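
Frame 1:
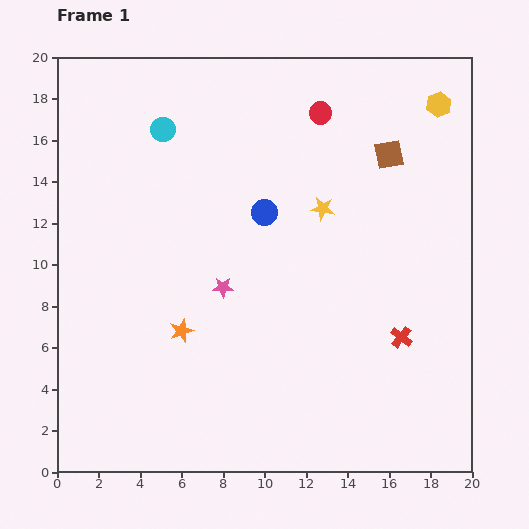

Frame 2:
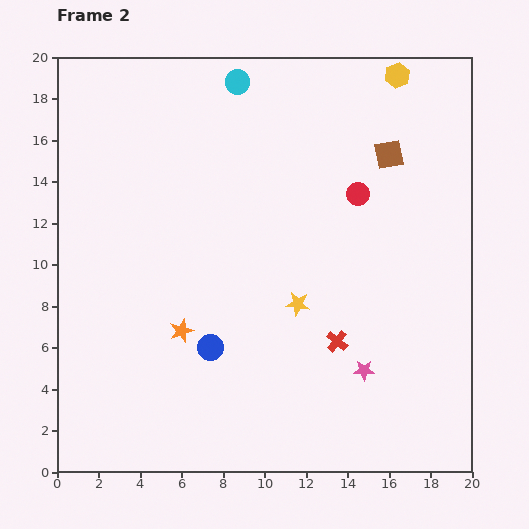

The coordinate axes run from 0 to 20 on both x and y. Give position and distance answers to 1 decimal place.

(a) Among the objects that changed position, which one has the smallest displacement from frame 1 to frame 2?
the yellow hexagon

(moved 2.4)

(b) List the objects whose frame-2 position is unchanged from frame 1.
the brown square, the orange star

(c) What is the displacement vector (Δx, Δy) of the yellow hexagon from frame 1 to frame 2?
(-2.0, 1.4)

The yellow hexagon was at (18.4, 17.7) in frame 1 and (16.4, 19.1) in frame 2.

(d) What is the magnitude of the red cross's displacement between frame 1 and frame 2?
3.1

The red cross moved from (16.6, 6.5) to (13.5, 6.3), a distance of √(3.1² + 0.2²) ≈ 3.1.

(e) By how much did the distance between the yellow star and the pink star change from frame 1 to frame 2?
-1.6

Distance in frame 1: 6.1. Distance in frame 2: 4.5.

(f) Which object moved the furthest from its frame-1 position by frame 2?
the pink star

(moved 7.9; next 7.0)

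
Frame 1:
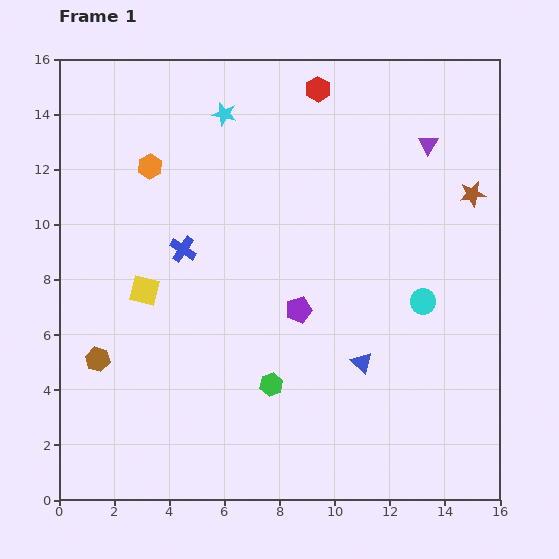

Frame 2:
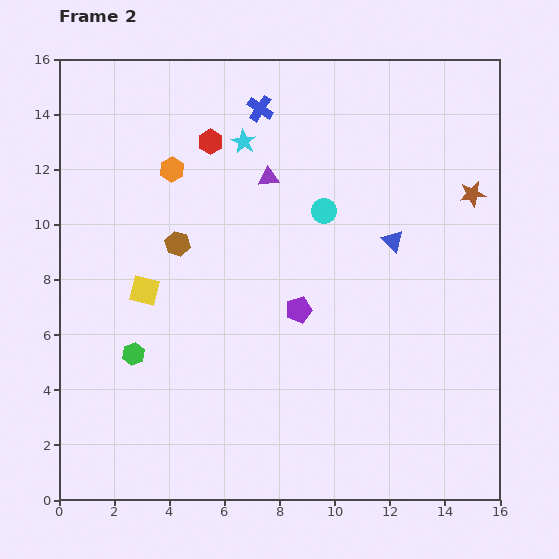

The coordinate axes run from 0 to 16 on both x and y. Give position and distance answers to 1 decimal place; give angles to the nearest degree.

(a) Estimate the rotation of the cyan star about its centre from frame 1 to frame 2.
18° clockwise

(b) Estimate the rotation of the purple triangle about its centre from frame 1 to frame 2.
51° clockwise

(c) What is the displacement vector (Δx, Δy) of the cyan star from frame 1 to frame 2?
(0.7, -1.0)

The cyan star was at (6.0, 14.0) in frame 1 and (6.7, 13.0) in frame 2.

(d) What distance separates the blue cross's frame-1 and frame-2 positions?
5.8

The blue cross moved from (4.5, 9.1) to (7.3, 14.2), a distance of √(2.8² + 5.1²) ≈ 5.8.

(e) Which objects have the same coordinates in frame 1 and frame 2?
the yellow square, the purple pentagon, the brown star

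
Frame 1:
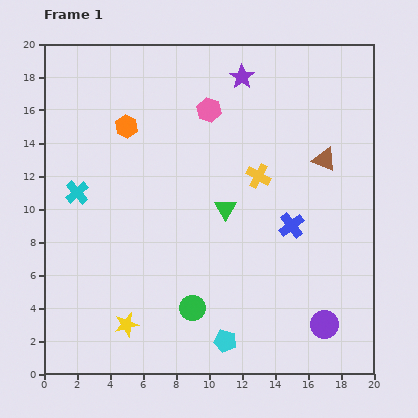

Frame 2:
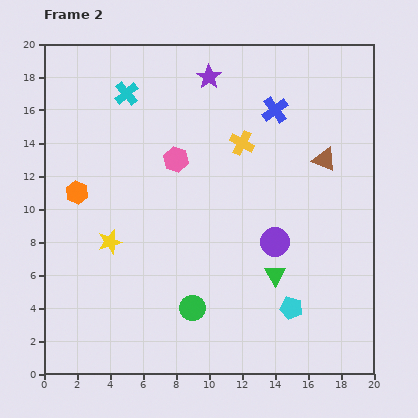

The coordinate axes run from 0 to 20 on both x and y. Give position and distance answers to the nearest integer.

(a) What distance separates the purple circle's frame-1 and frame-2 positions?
6

The purple circle moved from (17, 3) to (14, 8), a distance of √(3² + 5²) ≈ 6.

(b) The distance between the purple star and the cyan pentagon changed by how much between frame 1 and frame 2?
-1

Distance in frame 1: 16. Distance in frame 2: 15.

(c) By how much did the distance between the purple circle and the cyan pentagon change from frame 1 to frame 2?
-2

Distance in frame 1: 6. Distance in frame 2: 4.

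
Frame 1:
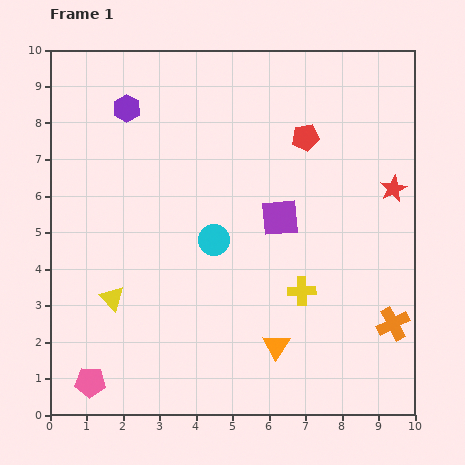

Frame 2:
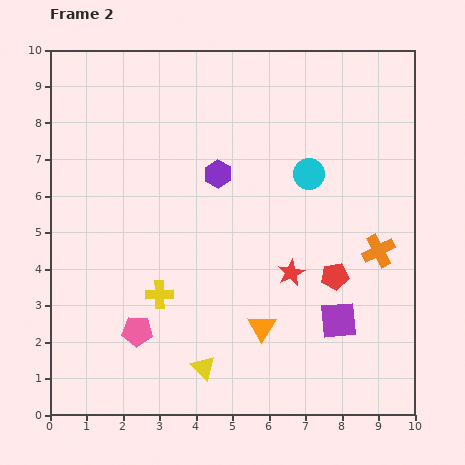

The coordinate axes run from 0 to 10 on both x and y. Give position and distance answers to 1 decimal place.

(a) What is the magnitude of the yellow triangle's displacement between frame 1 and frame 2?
3.1

The yellow triangle moved from (1.7, 3.2) to (4.2, 1.3), a distance of √(2.5² + 1.9²) ≈ 3.1.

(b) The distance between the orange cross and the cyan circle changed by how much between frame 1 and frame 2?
-2.6

Distance in frame 1: 5.4. Distance in frame 2: 2.8.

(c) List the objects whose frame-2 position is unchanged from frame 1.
none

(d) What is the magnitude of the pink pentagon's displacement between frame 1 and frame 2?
1.9

The pink pentagon moved from (1.1, 0.9) to (2.4, 2.3), a distance of √(1.3² + 1.4²) ≈ 1.9.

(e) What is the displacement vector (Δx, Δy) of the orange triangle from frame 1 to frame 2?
(-0.4, 0.5)

The orange triangle was at (6.2, 1.9) in frame 1 and (5.8, 2.4) in frame 2.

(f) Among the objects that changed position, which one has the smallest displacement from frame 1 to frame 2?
the orange triangle

(moved 0.6)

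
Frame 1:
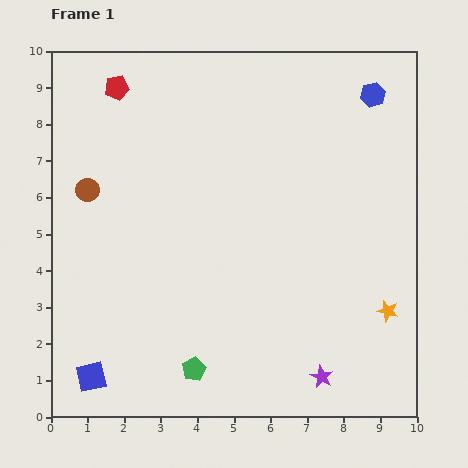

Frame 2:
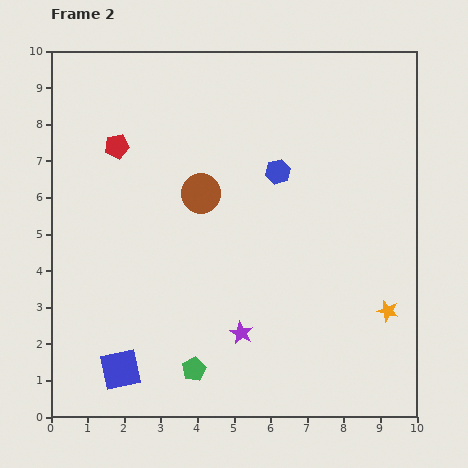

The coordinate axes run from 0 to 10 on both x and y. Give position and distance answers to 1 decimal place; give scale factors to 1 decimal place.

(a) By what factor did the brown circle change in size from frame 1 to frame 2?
1.7×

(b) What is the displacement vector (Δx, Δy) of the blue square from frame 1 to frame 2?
(0.8, 0.2)

The blue square was at (1.1, 1.1) in frame 1 and (1.9, 1.3) in frame 2.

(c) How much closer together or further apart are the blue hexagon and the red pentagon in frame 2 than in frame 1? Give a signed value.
-2.5

Distance in frame 1: 7.0. Distance in frame 2: 4.5.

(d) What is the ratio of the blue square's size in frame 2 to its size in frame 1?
1.3×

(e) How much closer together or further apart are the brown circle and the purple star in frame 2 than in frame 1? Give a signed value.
-4.2

Distance in frame 1: 8.2. Distance in frame 2: 4.0.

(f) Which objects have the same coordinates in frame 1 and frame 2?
the orange star, the green pentagon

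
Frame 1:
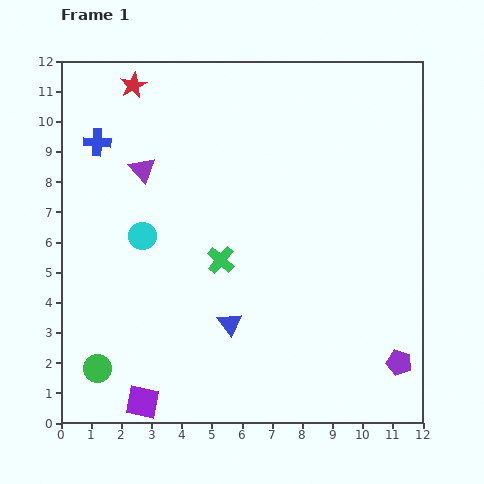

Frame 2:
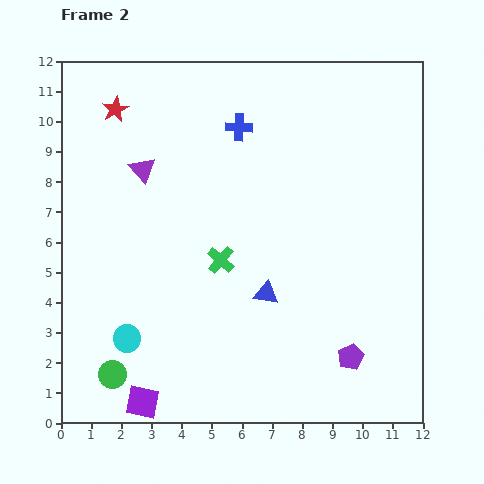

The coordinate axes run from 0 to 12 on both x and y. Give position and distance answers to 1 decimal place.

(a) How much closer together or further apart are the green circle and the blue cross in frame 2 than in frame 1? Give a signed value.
+1.7

Distance in frame 1: 7.5. Distance in frame 2: 9.2.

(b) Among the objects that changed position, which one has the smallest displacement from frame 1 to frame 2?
the green circle

(moved 0.5)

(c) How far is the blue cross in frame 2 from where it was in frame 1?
4.7

The blue cross moved from (1.2, 9.3) to (5.9, 9.8), a distance of √(4.7² + 0.5²) ≈ 4.7.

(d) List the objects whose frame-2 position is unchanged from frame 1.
the green cross, the purple square, the purple triangle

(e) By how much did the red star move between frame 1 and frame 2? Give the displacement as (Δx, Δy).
(-0.6, -0.8)

The red star was at (2.4, 11.2) in frame 1 and (1.8, 10.4) in frame 2.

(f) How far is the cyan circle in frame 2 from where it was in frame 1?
3.4

The cyan circle moved from (2.7, 6.2) to (2.2, 2.8), a distance of √(0.5² + 3.4²) ≈ 3.4.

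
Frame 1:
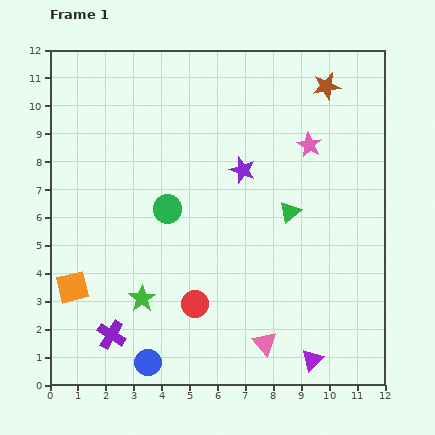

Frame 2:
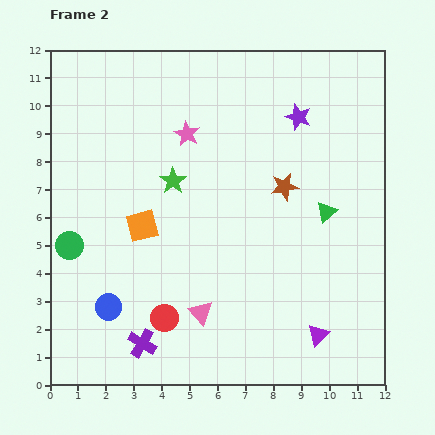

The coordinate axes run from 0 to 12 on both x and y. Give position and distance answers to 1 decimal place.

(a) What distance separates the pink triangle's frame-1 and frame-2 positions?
2.5

The pink triangle moved from (7.7, 1.5) to (5.4, 2.6), a distance of √(2.3² + 1.1²) ≈ 2.5.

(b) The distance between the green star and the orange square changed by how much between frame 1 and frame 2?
-0.6

Distance in frame 1: 2.5. Distance in frame 2: 1.9.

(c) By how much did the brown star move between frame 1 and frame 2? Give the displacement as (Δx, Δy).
(-1.5, -3.6)

The brown star was at (9.9, 10.7) in frame 1 and (8.4, 7.1) in frame 2.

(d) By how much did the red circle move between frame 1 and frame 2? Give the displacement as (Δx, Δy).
(-1.1, -0.5)

The red circle was at (5.2, 2.9) in frame 1 and (4.1, 2.4) in frame 2.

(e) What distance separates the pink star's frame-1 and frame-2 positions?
4.4

The pink star moved from (9.3, 8.6) to (4.9, 9.0), a distance of √(4.4² + 0.4²) ≈ 4.4.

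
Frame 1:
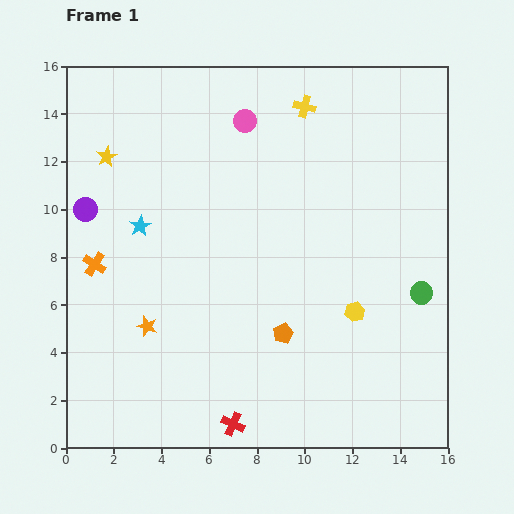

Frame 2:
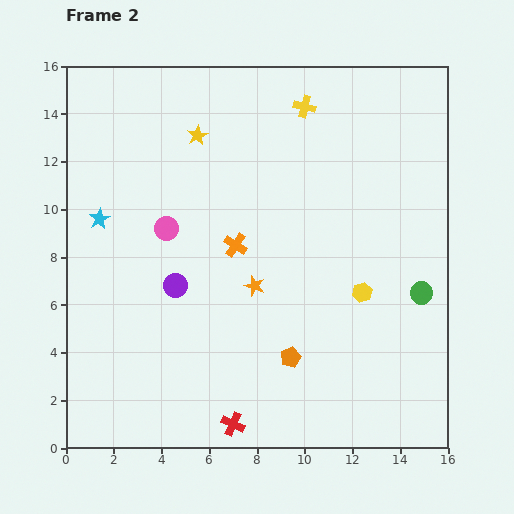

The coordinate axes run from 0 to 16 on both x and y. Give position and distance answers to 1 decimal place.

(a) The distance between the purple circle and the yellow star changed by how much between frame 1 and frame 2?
+4.0

Distance in frame 1: 2.4. Distance in frame 2: 6.4.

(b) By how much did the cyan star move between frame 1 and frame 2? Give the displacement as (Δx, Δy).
(-1.7, 0.3)

The cyan star was at (3.1, 9.3) in frame 1 and (1.4, 9.6) in frame 2.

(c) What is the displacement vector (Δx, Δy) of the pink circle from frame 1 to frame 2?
(-3.3, -4.5)

The pink circle was at (7.5, 13.7) in frame 1 and (4.2, 9.2) in frame 2.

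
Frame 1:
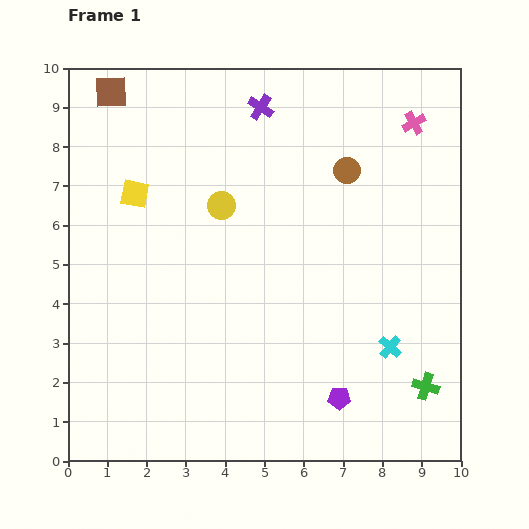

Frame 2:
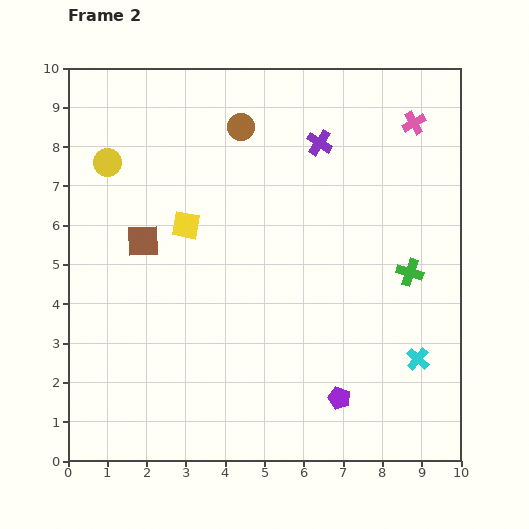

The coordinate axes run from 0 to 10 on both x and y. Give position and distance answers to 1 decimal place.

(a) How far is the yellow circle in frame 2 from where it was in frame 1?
3.1

The yellow circle moved from (3.9, 6.5) to (1.0, 7.6), a distance of √(2.9² + 1.1²) ≈ 3.1.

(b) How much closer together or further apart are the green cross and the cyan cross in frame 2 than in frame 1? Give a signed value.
+0.9

Distance in frame 1: 1.3. Distance in frame 2: 2.2.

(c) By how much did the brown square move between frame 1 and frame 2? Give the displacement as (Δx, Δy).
(0.8, -3.8)

The brown square was at (1.1, 9.4) in frame 1 and (1.9, 5.6) in frame 2.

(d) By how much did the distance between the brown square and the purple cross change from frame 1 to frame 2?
+1.3

Distance in frame 1: 3.8. Distance in frame 2: 5.1.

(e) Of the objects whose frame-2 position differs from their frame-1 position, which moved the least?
the cyan cross

(moved 0.8)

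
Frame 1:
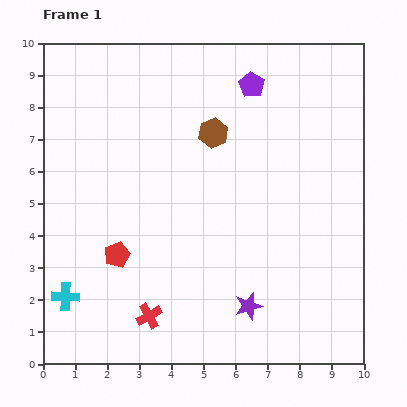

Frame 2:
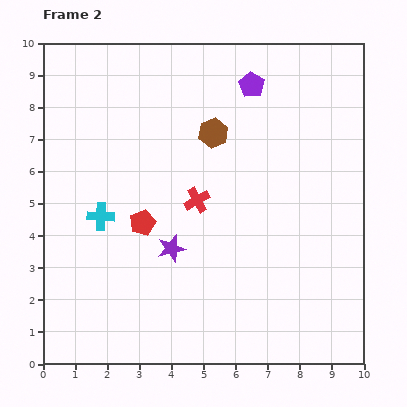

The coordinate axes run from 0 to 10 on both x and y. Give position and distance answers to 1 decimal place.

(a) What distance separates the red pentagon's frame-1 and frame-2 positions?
1.3

The red pentagon moved from (2.3, 3.4) to (3.1, 4.4), a distance of √(0.8² + 1.0²) ≈ 1.3.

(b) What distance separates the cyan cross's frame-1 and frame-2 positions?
2.7

The cyan cross moved from (0.7, 2.1) to (1.8, 4.6), a distance of √(1.1² + 2.5²) ≈ 2.7.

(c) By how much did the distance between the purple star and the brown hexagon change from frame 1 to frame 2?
-1.7

Distance in frame 1: 5.5. Distance in frame 2: 3.8.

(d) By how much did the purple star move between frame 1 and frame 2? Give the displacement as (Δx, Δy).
(-2.4, 1.8)

The purple star was at (6.4, 1.8) in frame 1 and (4.0, 3.6) in frame 2.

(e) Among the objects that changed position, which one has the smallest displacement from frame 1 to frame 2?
the red pentagon

(moved 1.3)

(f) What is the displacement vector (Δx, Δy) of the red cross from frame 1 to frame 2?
(1.5, 3.6)

The red cross was at (3.3, 1.5) in frame 1 and (4.8, 5.1) in frame 2.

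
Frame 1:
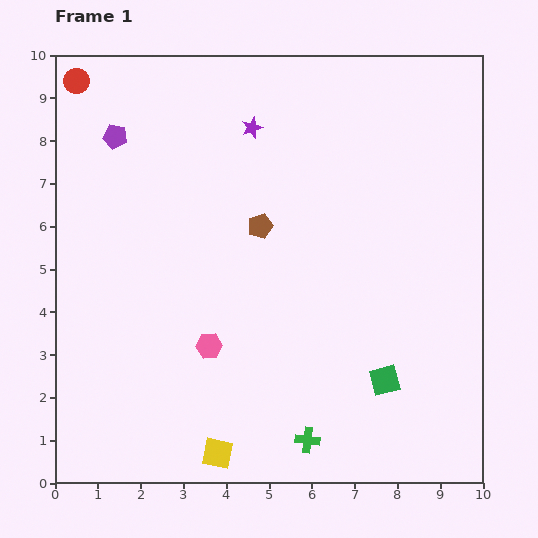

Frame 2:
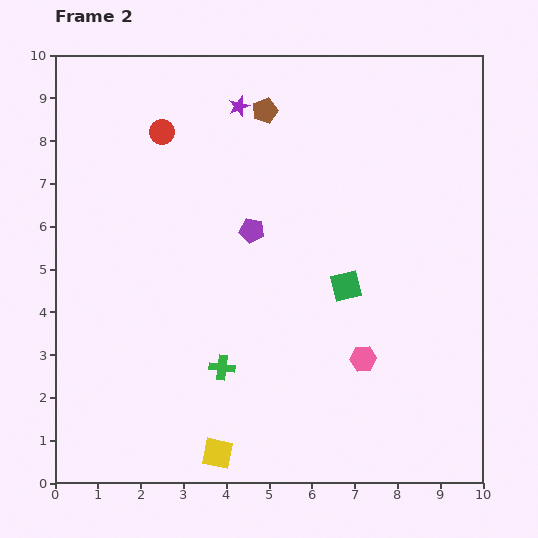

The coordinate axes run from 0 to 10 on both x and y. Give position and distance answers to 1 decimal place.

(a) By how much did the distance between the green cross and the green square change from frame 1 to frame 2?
+1.2

Distance in frame 1: 2.3. Distance in frame 2: 3.5.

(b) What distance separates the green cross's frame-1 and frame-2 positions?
2.6

The green cross moved from (5.9, 1.0) to (3.9, 2.7), a distance of √(2.0² + 1.7²) ≈ 2.6.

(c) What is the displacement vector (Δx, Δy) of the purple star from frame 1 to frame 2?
(-0.3, 0.5)

The purple star was at (4.6, 8.3) in frame 1 and (4.3, 8.8) in frame 2.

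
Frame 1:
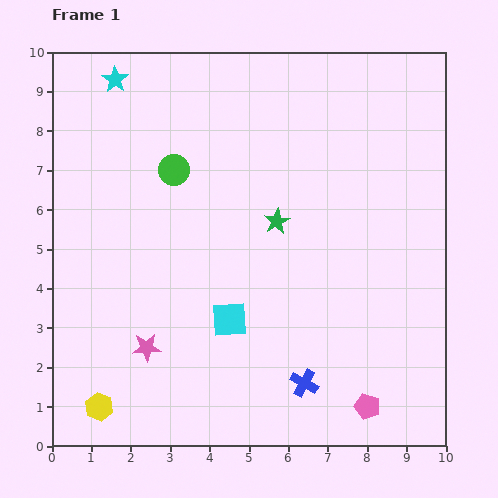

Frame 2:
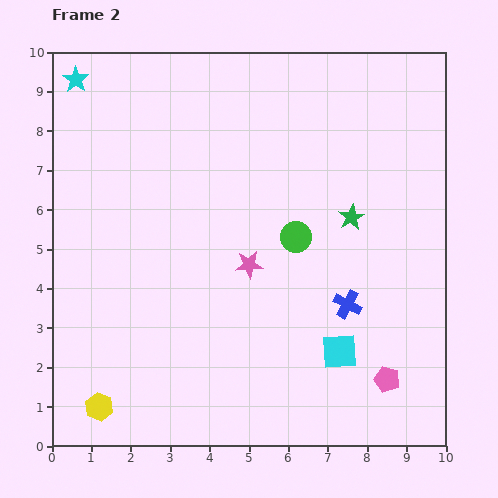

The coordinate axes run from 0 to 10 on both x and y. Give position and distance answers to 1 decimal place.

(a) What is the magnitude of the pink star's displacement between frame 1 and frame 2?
3.3

The pink star moved from (2.4, 2.5) to (5.0, 4.6), a distance of √(2.6² + 2.1²) ≈ 3.3.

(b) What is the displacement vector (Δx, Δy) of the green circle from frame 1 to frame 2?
(3.1, -1.7)

The green circle was at (3.1, 7.0) in frame 1 and (6.2, 5.3) in frame 2.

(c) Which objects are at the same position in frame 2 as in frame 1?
the yellow hexagon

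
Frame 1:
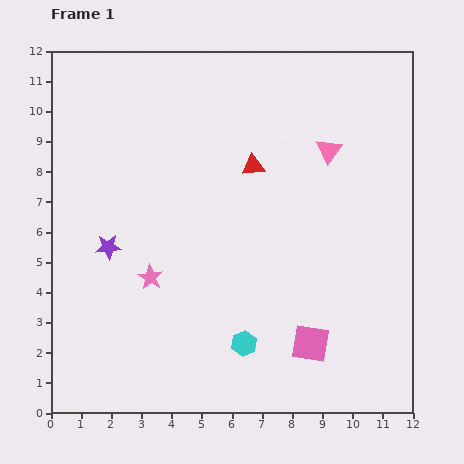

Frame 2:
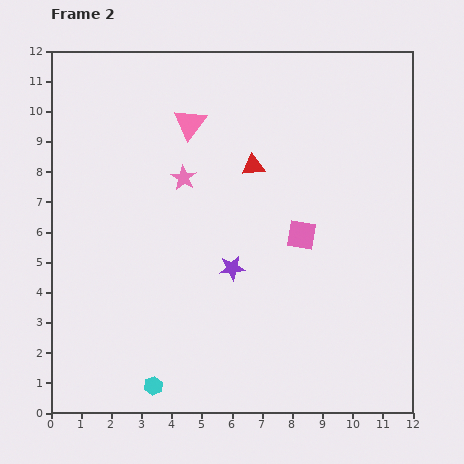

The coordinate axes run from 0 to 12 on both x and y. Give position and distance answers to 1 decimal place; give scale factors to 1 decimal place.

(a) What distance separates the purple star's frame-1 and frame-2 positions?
4.2

The purple star moved from (1.9, 5.5) to (6.0, 4.8), a distance of √(4.1² + 0.7²) ≈ 4.2.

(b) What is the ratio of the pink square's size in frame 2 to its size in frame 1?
0.8×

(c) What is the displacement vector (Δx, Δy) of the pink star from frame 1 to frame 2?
(1.1, 3.3)

The pink star was at (3.3, 4.5) in frame 1 and (4.4, 7.8) in frame 2.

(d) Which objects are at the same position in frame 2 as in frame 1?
the red triangle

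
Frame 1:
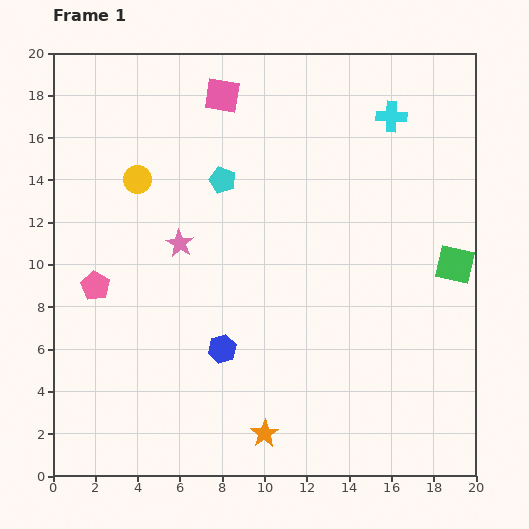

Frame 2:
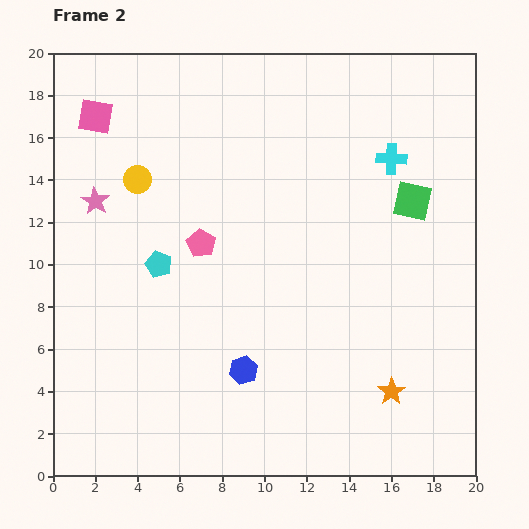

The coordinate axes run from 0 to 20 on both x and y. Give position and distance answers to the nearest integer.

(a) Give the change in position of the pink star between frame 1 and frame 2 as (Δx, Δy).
(-4, 2)

The pink star was at (6, 11) in frame 1 and (2, 13) in frame 2.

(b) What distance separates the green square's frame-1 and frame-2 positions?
4

The green square moved from (19, 10) to (17, 13), a distance of √(2² + 3²) ≈ 4.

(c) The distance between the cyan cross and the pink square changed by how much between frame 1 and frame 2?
+6

Distance in frame 1: 8. Distance in frame 2: 14.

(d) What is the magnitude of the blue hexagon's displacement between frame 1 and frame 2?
1

The blue hexagon moved from (8, 6) to (9, 5), a distance of √(1² + 1²) ≈ 1.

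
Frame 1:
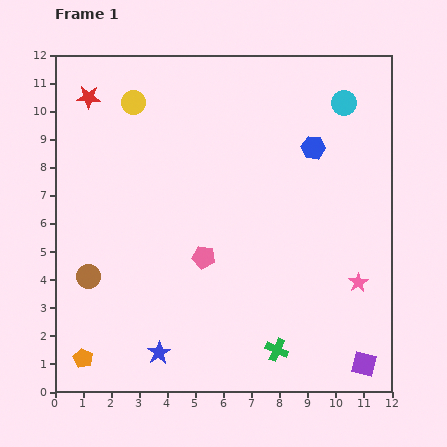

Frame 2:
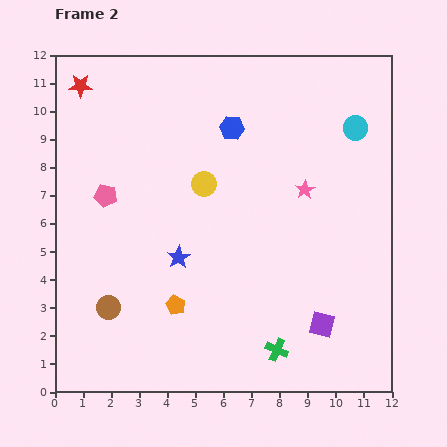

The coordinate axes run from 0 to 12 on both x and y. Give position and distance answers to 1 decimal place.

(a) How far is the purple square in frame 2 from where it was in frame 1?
2.1

The purple square moved from (11.0, 1.0) to (9.5, 2.4), a distance of √(1.5² + 1.4²) ≈ 2.1.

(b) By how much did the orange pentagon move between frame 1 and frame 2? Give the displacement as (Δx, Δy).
(3.3, 1.9)

The orange pentagon was at (1.0, 1.2) in frame 1 and (4.3, 3.1) in frame 2.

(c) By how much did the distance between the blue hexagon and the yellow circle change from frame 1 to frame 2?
-4.4

Distance in frame 1: 6.6. Distance in frame 2: 2.2.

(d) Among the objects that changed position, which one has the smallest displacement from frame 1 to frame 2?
the red star

(moved 0.5)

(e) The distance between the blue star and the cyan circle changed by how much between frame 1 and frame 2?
-3.3

Distance in frame 1: 11.1. Distance in frame 2: 7.8.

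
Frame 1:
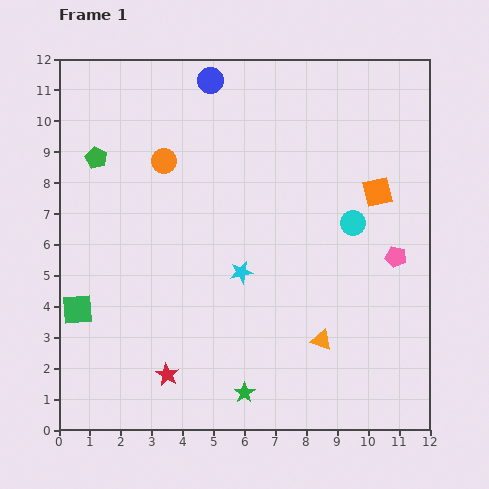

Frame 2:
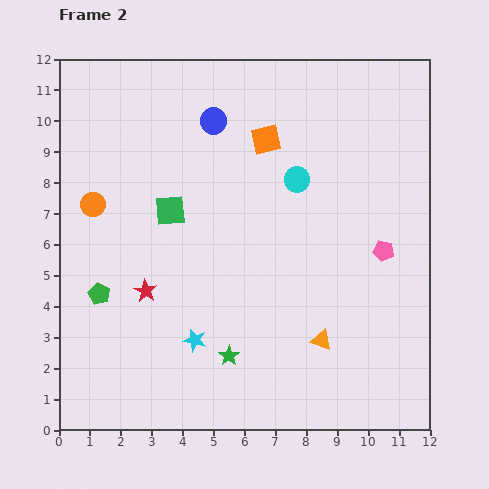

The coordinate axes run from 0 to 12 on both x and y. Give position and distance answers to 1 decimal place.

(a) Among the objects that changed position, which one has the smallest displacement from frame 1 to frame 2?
the pink pentagon

(moved 0.4)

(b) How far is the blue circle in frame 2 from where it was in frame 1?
1.3

The blue circle moved from (4.9, 11.3) to (5.0, 10.0), a distance of √(0.1² + 1.3²) ≈ 1.3.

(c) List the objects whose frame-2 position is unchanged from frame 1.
the orange triangle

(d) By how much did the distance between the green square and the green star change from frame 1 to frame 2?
-0.9

Distance in frame 1: 6.0. Distance in frame 2: 5.1.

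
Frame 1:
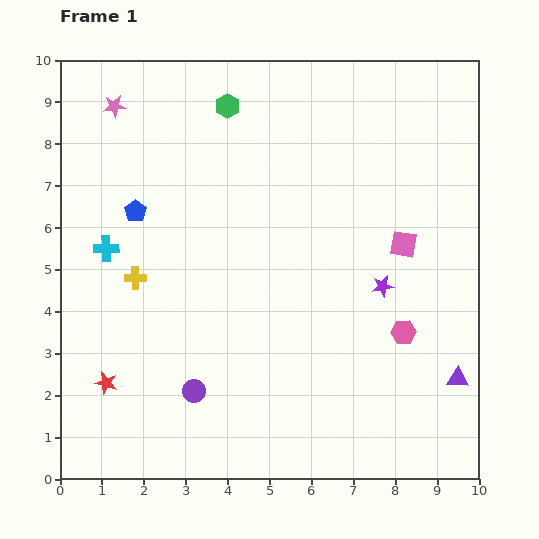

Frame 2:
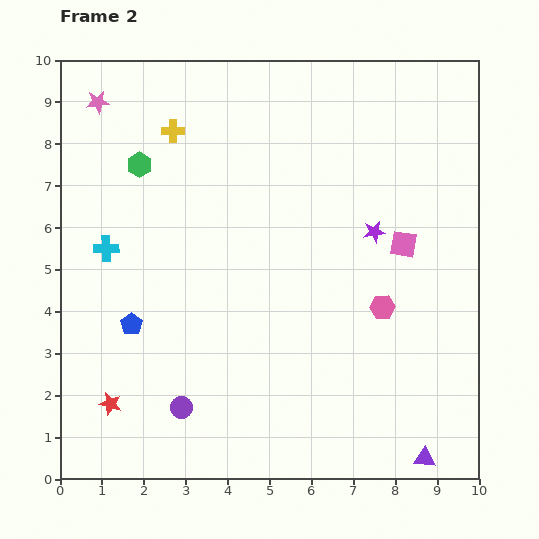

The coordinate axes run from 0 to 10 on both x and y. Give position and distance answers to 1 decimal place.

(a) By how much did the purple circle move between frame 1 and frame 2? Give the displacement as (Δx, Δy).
(-0.3, -0.4)

The purple circle was at (3.2, 2.1) in frame 1 and (2.9, 1.7) in frame 2.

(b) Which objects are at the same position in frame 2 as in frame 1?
the cyan cross, the pink square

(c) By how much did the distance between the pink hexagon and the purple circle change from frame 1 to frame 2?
+0.2

Distance in frame 1: 5.2. Distance in frame 2: 5.4.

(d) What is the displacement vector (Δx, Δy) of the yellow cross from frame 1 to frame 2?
(0.9, 3.5)

The yellow cross was at (1.8, 4.8) in frame 1 and (2.7, 8.3) in frame 2.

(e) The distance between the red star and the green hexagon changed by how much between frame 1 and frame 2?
-1.5

Distance in frame 1: 7.2. Distance in frame 2: 5.7.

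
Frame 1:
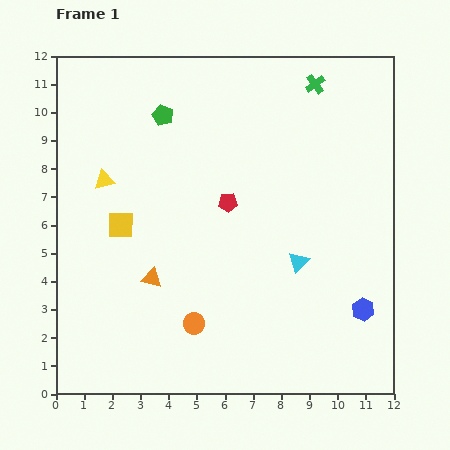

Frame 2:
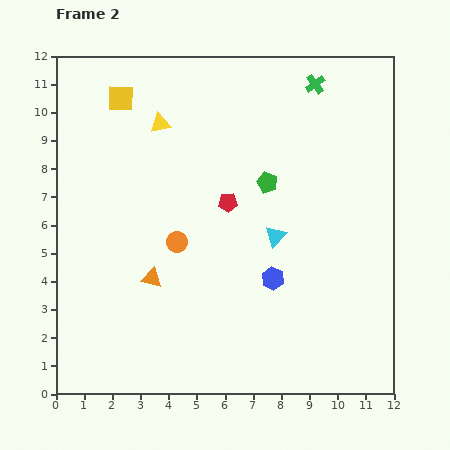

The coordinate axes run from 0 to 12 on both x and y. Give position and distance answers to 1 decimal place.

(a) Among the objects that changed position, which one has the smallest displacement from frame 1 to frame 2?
the cyan triangle

(moved 1.2)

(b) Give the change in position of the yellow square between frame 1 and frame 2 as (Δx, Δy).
(0.0, 4.5)

The yellow square was at (2.3, 6.0) in frame 1 and (2.3, 10.5) in frame 2.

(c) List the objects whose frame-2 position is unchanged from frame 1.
the orange triangle, the green cross, the red pentagon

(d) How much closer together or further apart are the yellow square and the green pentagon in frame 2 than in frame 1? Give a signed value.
+1.8

Distance in frame 1: 4.2. Distance in frame 2: 6.0.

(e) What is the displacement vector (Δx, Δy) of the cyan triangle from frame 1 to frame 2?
(-0.8, 0.9)

The cyan triangle was at (8.6, 4.7) in frame 1 and (7.8, 5.6) in frame 2.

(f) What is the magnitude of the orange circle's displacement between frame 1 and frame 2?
3.0

The orange circle moved from (4.9, 2.5) to (4.3, 5.4), a distance of √(0.6² + 2.9²) ≈ 3.0.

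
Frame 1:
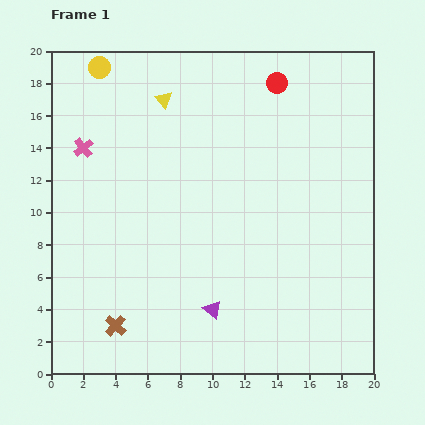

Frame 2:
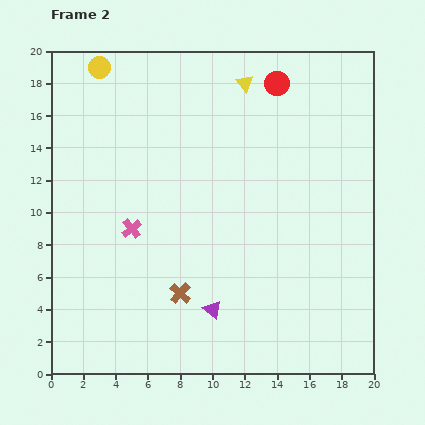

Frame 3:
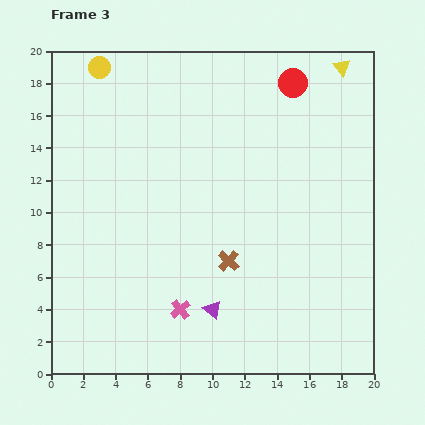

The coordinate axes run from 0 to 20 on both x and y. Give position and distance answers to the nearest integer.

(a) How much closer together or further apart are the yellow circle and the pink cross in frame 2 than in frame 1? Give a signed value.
+5

Distance in frame 1: 5. Distance in frame 2: 10.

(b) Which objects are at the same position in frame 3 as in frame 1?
the yellow circle, the purple triangle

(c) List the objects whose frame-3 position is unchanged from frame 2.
the yellow circle, the purple triangle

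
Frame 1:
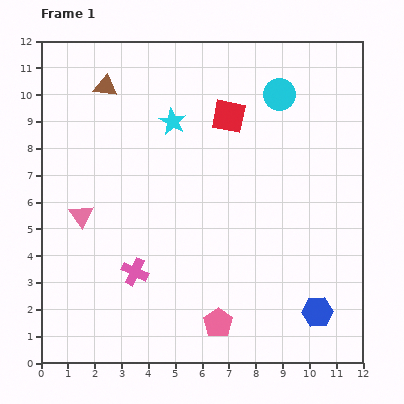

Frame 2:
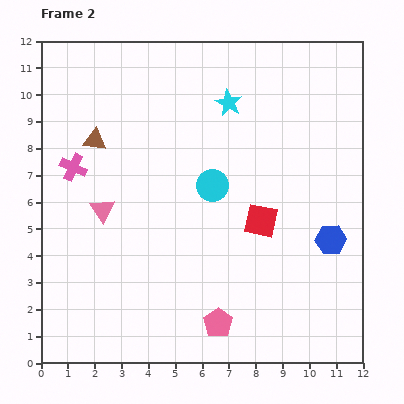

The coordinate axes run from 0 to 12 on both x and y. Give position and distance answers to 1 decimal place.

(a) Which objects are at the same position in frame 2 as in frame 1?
the pink pentagon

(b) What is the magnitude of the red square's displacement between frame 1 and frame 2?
4.1

The red square moved from (7.0, 9.2) to (8.2, 5.3), a distance of √(1.2² + 3.9²) ≈ 4.1.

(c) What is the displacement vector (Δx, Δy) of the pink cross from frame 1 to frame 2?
(-2.3, 3.9)

The pink cross was at (3.5, 3.4) in frame 1 and (1.2, 7.3) in frame 2.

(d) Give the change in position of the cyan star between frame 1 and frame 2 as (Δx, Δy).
(2.1, 0.7)

The cyan star was at (4.9, 9.0) in frame 1 and (7.0, 9.7) in frame 2.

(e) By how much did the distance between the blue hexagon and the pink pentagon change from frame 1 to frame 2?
+1.5

Distance in frame 1: 3.7. Distance in frame 2: 5.2.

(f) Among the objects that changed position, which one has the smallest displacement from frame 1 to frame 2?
the pink triangle

(moved 0.8)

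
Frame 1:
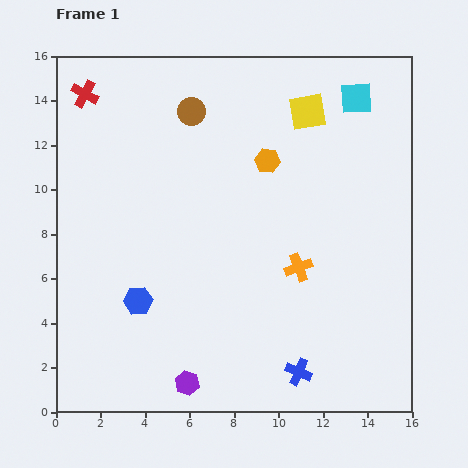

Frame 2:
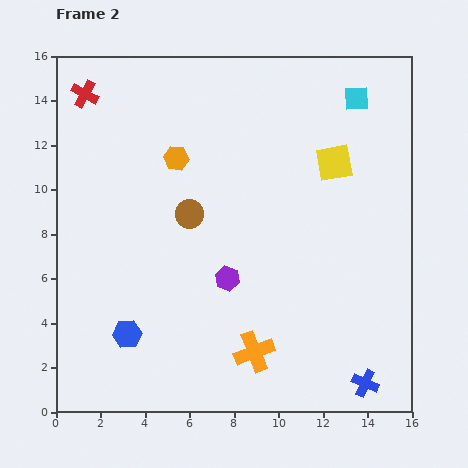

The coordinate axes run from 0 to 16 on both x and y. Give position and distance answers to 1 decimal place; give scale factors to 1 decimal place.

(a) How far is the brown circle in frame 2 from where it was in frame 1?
4.6

The brown circle moved from (6.1, 13.5) to (6.0, 8.9), a distance of √(0.1² + 4.6²) ≈ 4.6.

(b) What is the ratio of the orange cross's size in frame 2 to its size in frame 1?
1.4×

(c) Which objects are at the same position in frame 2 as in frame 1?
the red cross, the cyan square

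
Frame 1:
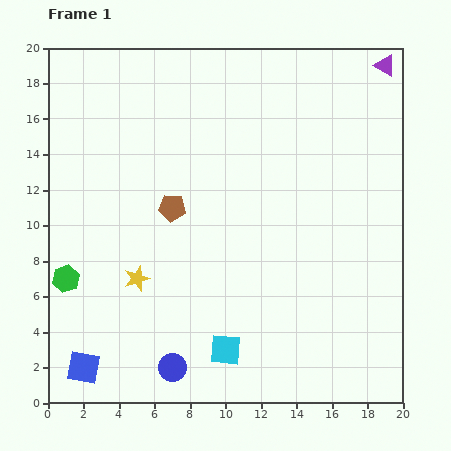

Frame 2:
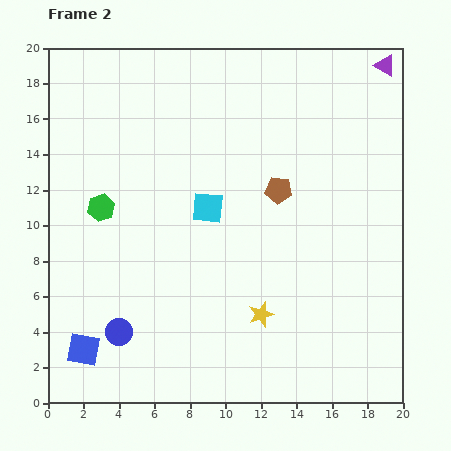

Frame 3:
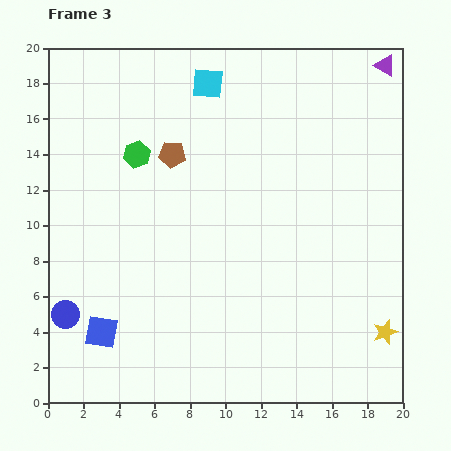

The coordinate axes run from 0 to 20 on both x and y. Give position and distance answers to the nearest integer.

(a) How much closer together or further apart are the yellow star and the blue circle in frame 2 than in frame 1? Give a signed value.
+3

Distance in frame 1: 5. Distance in frame 2: 8.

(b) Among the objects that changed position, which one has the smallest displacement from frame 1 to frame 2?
the blue square

(moved 1)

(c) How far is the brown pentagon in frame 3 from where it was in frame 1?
3

The brown pentagon moved from (7, 11) to (7, 14), a distance of √(0² + 3²) ≈ 3.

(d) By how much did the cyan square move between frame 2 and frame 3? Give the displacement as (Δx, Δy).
(0, 7)

The cyan square was at (9, 11) in frame 2 and (9, 18) in frame 3.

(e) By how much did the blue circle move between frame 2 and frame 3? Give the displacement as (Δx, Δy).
(-3, 1)

The blue circle was at (4, 4) in frame 2 and (1, 5) in frame 3.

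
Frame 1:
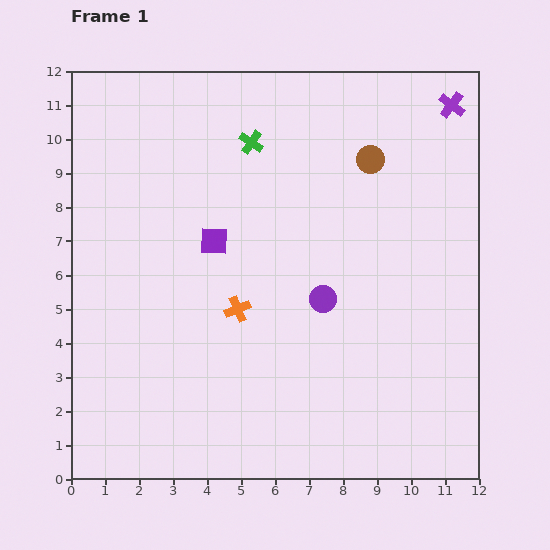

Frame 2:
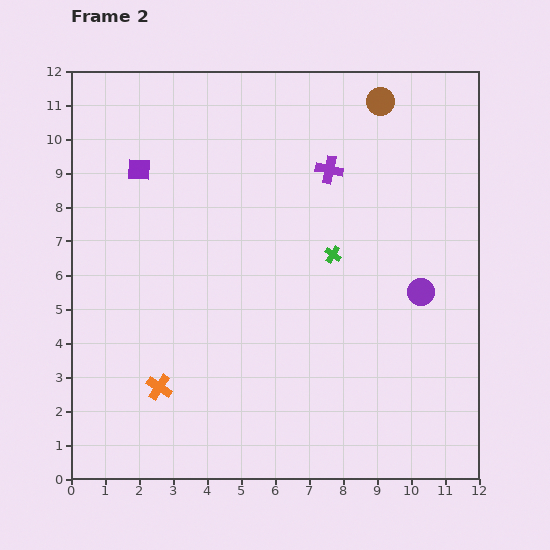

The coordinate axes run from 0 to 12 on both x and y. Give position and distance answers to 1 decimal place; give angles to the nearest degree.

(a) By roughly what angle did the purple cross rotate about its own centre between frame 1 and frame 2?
26° counter-clockwise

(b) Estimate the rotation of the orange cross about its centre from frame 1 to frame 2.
34° counter-clockwise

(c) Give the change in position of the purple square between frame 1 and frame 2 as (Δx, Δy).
(-2.2, 2.1)

The purple square was at (4.2, 7.0) in frame 1 and (2.0, 9.1) in frame 2.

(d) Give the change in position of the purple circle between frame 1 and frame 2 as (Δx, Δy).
(2.9, 0.2)

The purple circle was at (7.4, 5.3) in frame 1 and (10.3, 5.5) in frame 2.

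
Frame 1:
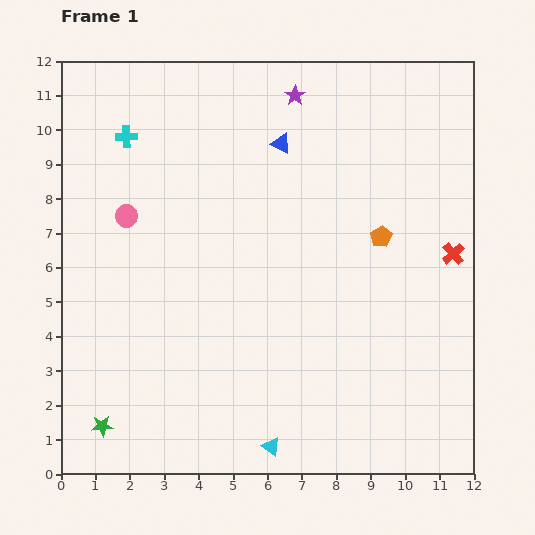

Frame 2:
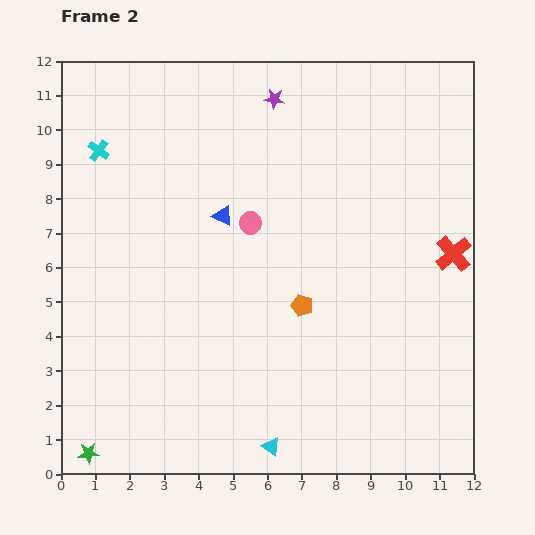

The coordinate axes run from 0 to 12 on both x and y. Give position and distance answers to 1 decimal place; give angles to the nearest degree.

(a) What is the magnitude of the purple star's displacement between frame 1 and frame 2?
0.6

The purple star moved from (6.8, 11.0) to (6.2, 10.9), a distance of √(0.6² + 0.1²) ≈ 0.6.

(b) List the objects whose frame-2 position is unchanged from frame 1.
the red cross, the cyan triangle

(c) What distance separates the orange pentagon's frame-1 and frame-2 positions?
3.0

The orange pentagon moved from (9.3, 6.9) to (7.0, 4.9), a distance of √(2.3² + 2.0²) ≈ 3.0.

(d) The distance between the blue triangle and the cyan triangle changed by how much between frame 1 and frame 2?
-2.0

Distance in frame 1: 8.8. Distance in frame 2: 6.8.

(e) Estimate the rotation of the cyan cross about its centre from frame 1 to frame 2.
38° clockwise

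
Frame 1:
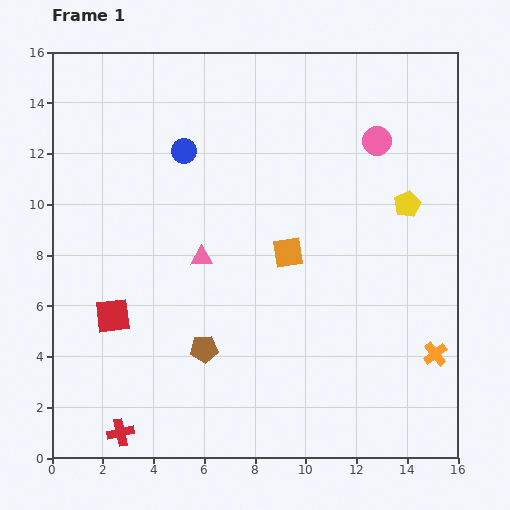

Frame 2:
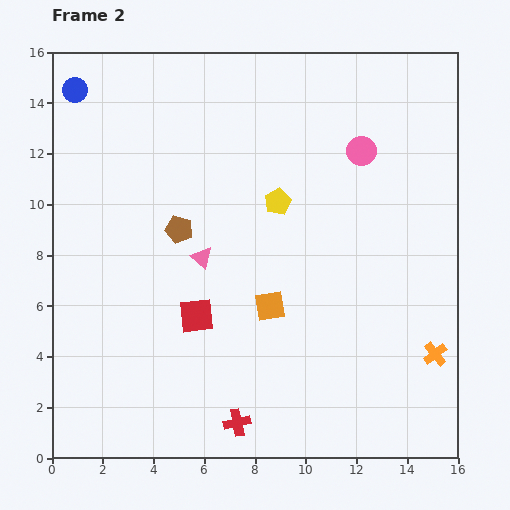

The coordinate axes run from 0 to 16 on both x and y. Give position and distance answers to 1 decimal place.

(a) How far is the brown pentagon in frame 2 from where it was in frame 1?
4.8

The brown pentagon moved from (6.0, 4.3) to (5.0, 9.0), a distance of √(1.0² + 4.7²) ≈ 4.8.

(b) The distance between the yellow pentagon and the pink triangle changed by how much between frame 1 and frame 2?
-4.7

Distance in frame 1: 8.4. Distance in frame 2: 3.7.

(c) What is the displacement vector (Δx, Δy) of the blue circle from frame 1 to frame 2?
(-4.3, 2.4)

The blue circle was at (5.2, 12.1) in frame 1 and (0.9, 14.5) in frame 2.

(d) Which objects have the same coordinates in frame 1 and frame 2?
the orange cross, the pink triangle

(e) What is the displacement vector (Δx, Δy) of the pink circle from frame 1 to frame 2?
(-0.6, -0.4)

The pink circle was at (12.8, 12.5) in frame 1 and (12.2, 12.1) in frame 2.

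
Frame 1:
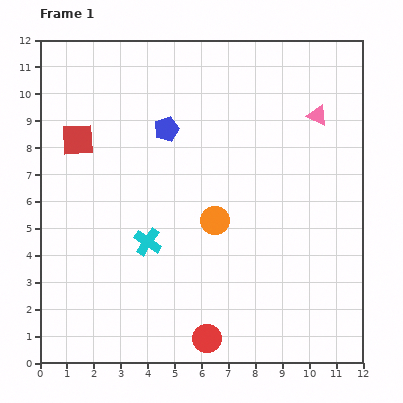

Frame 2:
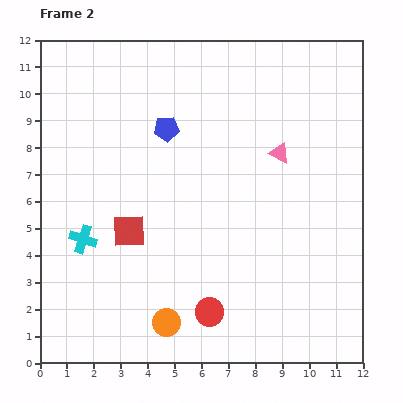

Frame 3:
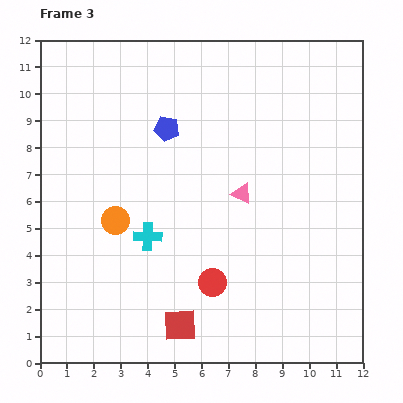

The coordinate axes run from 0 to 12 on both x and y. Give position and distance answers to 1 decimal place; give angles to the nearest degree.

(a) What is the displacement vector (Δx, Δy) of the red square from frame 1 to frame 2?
(1.9, -3.4)

The red square was at (1.4, 8.3) in frame 1 and (3.3, 4.9) in frame 2.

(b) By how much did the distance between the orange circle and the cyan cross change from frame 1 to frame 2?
+1.8

Distance in frame 1: 2.6. Distance in frame 2: 4.4.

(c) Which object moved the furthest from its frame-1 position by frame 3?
the red square

(moved 7.9; next 4.0)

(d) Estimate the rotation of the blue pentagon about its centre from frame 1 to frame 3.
31° clockwise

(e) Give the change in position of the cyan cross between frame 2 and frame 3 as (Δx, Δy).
(2.4, 0.1)

The cyan cross was at (1.6, 4.6) in frame 2 and (4.0, 4.7) in frame 3.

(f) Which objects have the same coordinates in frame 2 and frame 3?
the blue pentagon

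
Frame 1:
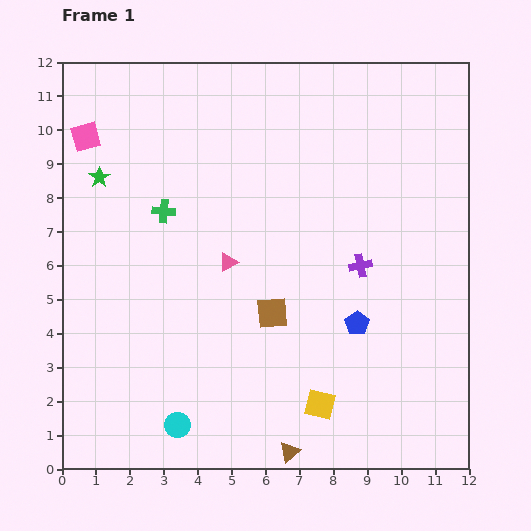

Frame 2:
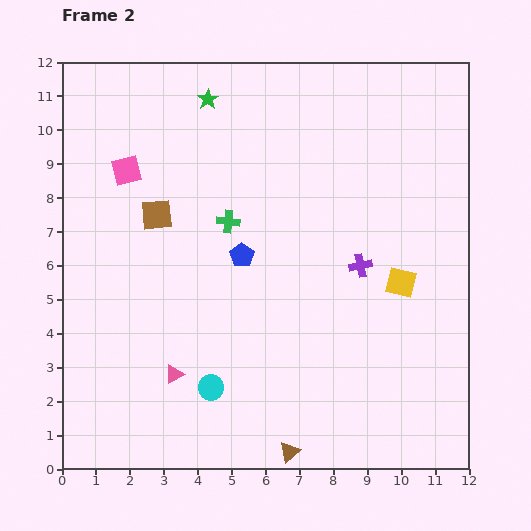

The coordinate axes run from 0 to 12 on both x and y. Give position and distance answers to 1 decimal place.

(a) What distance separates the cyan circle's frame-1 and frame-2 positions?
1.5

The cyan circle moved from (3.4, 1.3) to (4.4, 2.4), a distance of √(1.0² + 1.1²) ≈ 1.5.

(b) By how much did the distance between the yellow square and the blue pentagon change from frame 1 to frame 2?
+2.2

Distance in frame 1: 2.6. Distance in frame 2: 4.8.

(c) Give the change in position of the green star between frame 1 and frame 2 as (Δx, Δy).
(3.2, 2.3)

The green star was at (1.1, 8.6) in frame 1 and (4.3, 10.9) in frame 2.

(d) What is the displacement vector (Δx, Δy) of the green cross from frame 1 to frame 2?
(1.9, -0.3)

The green cross was at (3.0, 7.6) in frame 1 and (4.9, 7.3) in frame 2.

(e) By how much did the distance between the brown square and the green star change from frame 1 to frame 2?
-2.8

Distance in frame 1: 6.5. Distance in frame 2: 3.7.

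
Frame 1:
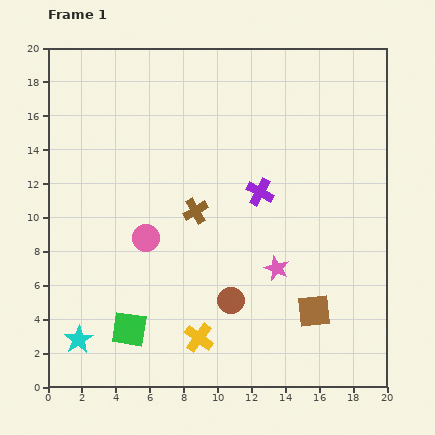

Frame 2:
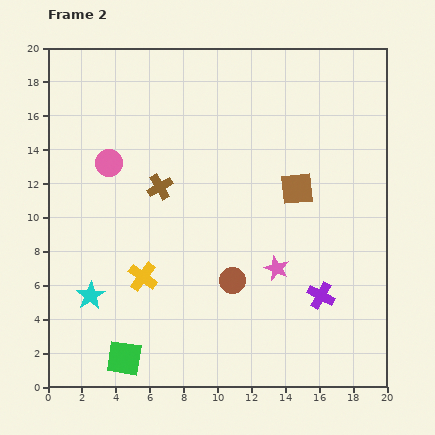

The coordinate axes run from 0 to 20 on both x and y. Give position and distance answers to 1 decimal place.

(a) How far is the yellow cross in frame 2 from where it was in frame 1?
4.9

The yellow cross moved from (8.9, 2.9) to (5.6, 6.5), a distance of √(3.3² + 3.6²) ≈ 4.9.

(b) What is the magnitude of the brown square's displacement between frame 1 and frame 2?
7.3

The brown square moved from (15.7, 4.5) to (14.7, 11.7), a distance of √(1.0² + 7.2²) ≈ 7.3.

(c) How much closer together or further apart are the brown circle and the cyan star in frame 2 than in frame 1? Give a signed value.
-0.9

Distance in frame 1: 9.3. Distance in frame 2: 8.4.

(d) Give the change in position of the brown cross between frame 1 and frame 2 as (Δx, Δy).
(-2.1, 1.4)

The brown cross was at (8.7, 10.4) in frame 1 and (6.6, 11.8) in frame 2.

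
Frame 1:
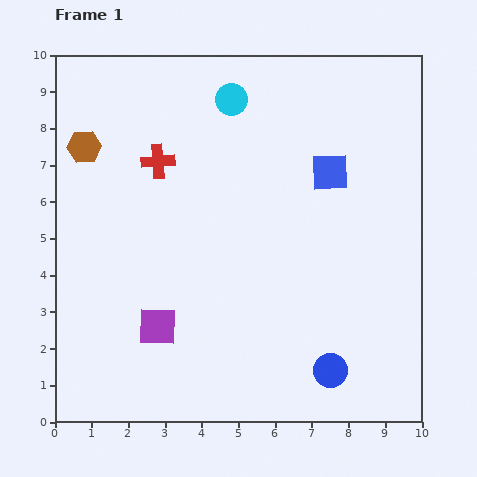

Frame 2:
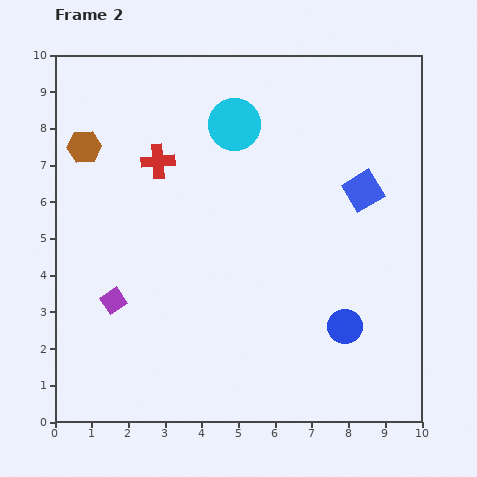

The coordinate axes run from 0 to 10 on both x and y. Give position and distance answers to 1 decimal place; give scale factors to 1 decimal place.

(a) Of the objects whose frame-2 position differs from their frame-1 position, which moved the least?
the cyan circle

(moved 0.7)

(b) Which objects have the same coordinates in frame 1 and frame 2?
the brown hexagon, the red cross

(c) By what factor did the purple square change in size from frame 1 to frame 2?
0.6×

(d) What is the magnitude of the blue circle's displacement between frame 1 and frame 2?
1.3

The blue circle moved from (7.5, 1.4) to (7.9, 2.6), a distance of √(0.4² + 1.2²) ≈ 1.3.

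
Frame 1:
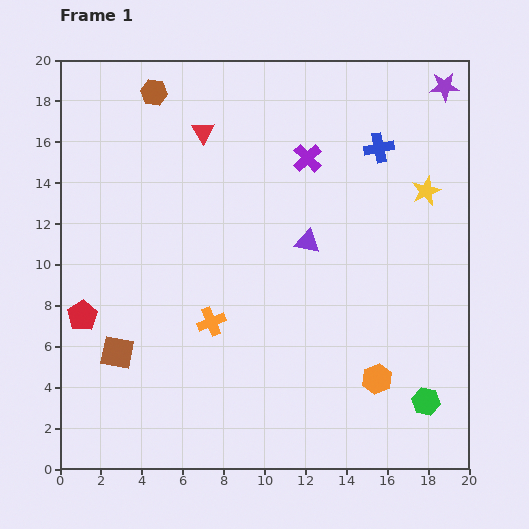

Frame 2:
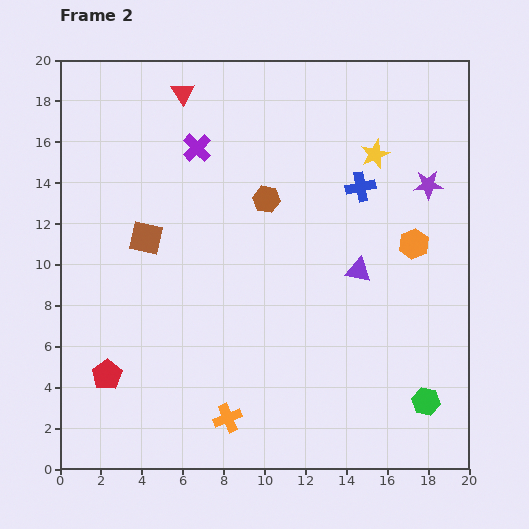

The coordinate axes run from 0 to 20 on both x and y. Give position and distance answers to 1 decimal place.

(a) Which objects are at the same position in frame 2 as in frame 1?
the green hexagon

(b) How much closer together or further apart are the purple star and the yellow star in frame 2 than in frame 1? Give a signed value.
-2.2

Distance in frame 1: 5.2. Distance in frame 2: 3.0.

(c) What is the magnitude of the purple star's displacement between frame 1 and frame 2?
4.9

The purple star moved from (18.8, 18.7) to (18.0, 13.9), a distance of √(0.8² + 4.8²) ≈ 4.9.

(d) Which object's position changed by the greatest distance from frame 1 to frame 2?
the brown hexagon

(moved 7.6; next 6.8)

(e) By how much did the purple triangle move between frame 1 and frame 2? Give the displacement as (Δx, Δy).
(2.5, -1.4)

The purple triangle was at (12.1, 11.1) in frame 1 and (14.6, 9.7) in frame 2.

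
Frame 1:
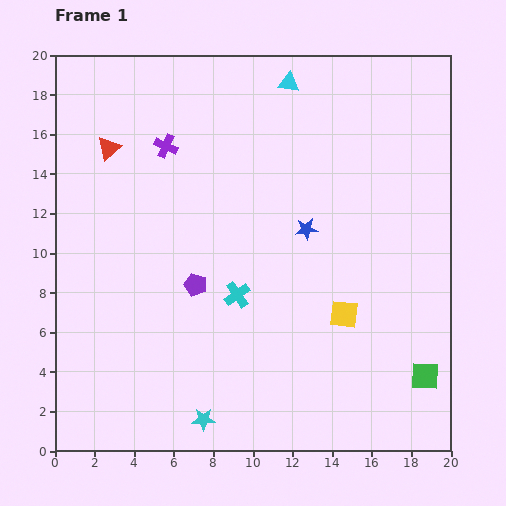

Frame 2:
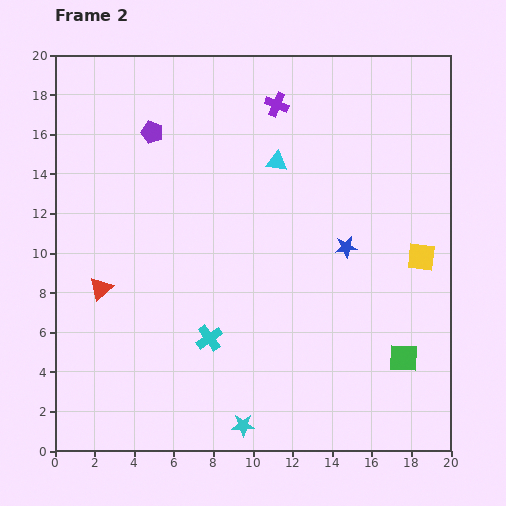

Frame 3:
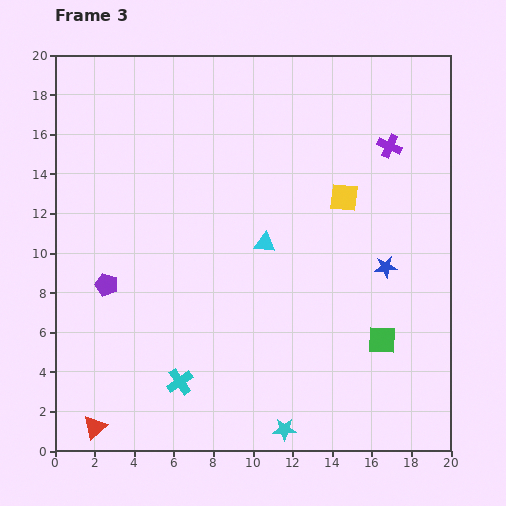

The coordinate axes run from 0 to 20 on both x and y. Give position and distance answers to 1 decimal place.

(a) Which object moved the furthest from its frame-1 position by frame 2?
the purple pentagon

(moved 8.0; next 7.1)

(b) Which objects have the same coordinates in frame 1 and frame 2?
none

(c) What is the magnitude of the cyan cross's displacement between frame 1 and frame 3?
5.3

The cyan cross moved from (9.2, 7.9) to (6.3, 3.5), a distance of √(2.9² + 4.4²) ≈ 5.3.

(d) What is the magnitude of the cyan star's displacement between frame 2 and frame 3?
2.1

The cyan star moved from (9.5, 1.3) to (11.6, 1.1), a distance of √(2.1² + 0.2²) ≈ 2.1.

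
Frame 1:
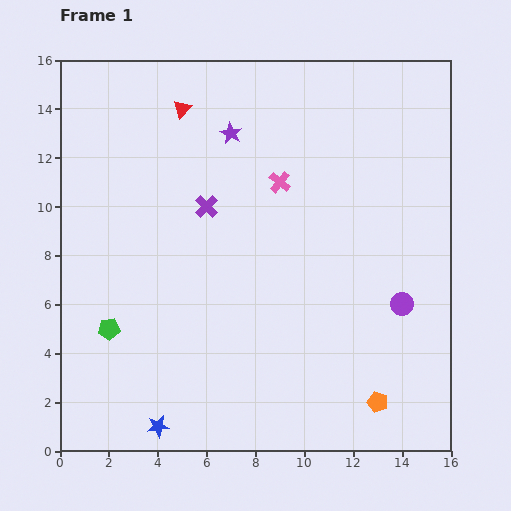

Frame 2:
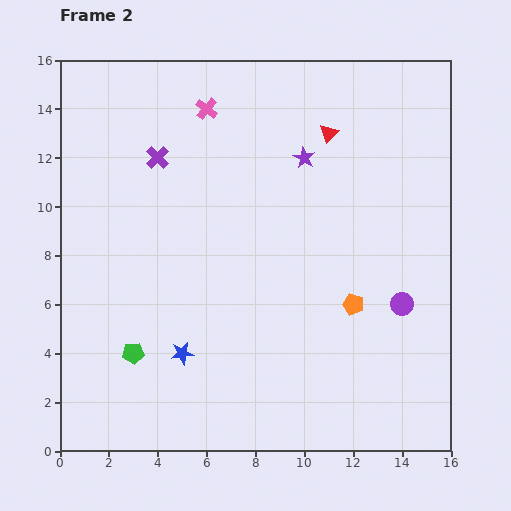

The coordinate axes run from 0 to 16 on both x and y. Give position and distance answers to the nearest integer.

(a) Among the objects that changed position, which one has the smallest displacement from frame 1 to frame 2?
the green pentagon

(moved 1)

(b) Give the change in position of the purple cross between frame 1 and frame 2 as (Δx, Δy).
(-2, 2)

The purple cross was at (6, 10) in frame 1 and (4, 12) in frame 2.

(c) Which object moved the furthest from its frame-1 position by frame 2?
the red triangle

(moved 6; next 4)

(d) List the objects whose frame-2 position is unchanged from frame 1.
the purple circle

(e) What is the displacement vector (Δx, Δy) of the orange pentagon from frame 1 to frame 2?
(-1, 4)

The orange pentagon was at (13, 2) in frame 1 and (12, 6) in frame 2.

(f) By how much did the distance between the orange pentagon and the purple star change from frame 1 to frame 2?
-7

Distance in frame 1: 13. Distance in frame 2: 6.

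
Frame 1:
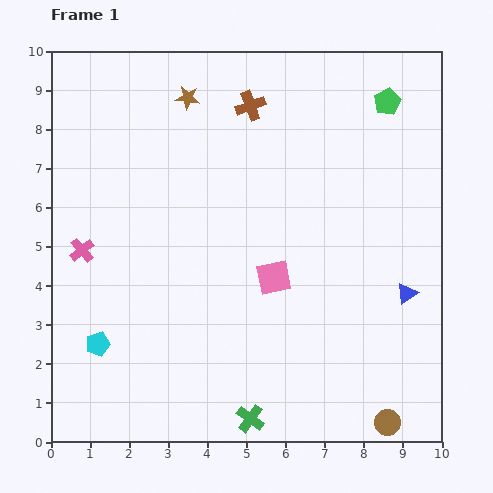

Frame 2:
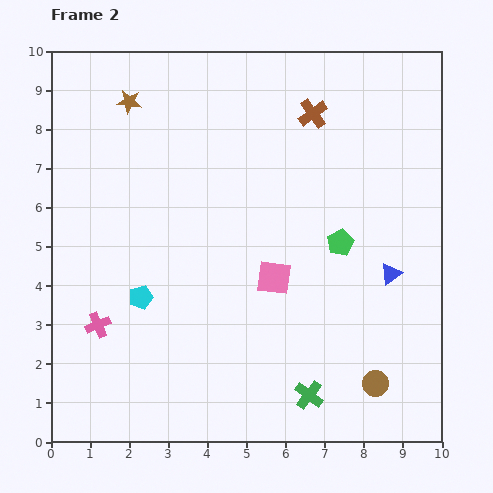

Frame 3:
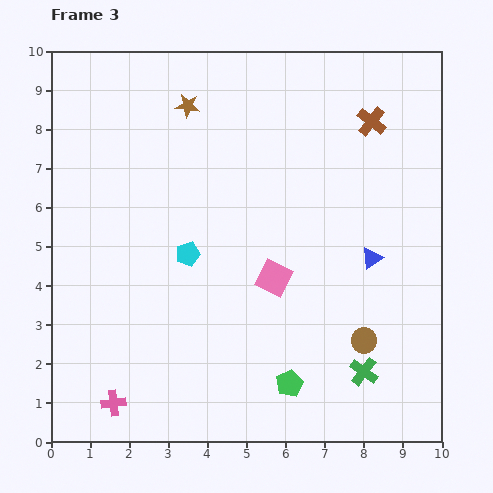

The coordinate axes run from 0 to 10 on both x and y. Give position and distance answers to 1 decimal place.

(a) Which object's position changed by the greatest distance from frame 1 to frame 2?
the green pentagon

(moved 3.8; next 1.9)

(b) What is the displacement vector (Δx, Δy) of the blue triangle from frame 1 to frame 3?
(-0.9, 0.9)

The blue triangle was at (9.1, 3.8) in frame 1 and (8.2, 4.7) in frame 3.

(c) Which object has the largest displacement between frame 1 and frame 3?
the green pentagon

(moved 7.6; next 4.0)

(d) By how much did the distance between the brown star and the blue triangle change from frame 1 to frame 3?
-1.4

Distance in frame 1: 7.5. Distance in frame 3: 6.1.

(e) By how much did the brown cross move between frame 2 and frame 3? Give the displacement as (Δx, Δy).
(1.5, -0.2)

The brown cross was at (6.7, 8.4) in frame 2 and (8.2, 8.2) in frame 3.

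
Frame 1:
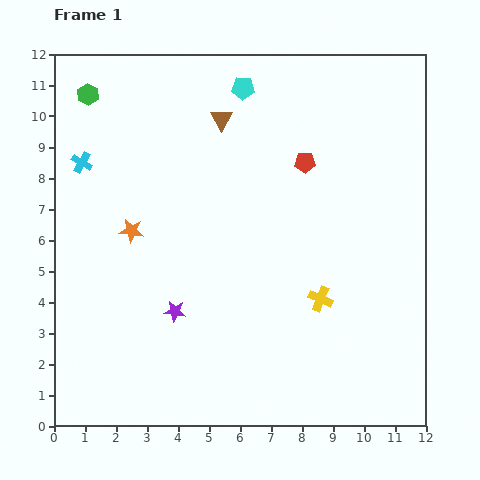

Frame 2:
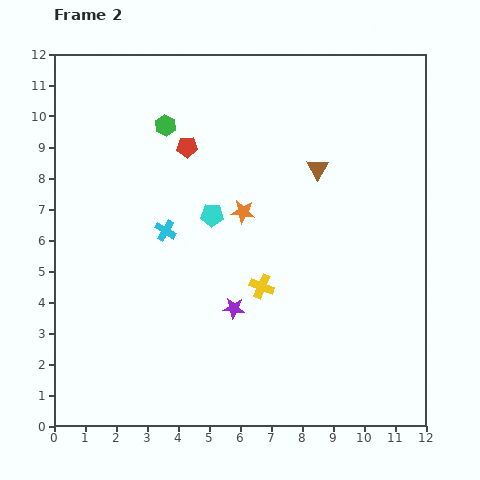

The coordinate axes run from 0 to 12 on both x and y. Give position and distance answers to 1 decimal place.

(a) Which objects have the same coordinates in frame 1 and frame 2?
none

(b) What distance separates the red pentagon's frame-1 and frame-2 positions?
3.8

The red pentagon moved from (8.1, 8.5) to (4.3, 9.0), a distance of √(3.8² + 0.5²) ≈ 3.8.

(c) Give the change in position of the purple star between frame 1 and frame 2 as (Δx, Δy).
(1.9, 0.1)

The purple star was at (3.9, 3.7) in frame 1 and (5.8, 3.8) in frame 2.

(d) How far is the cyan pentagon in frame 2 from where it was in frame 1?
4.2

The cyan pentagon moved from (6.1, 10.9) to (5.1, 6.8), a distance of √(1.0² + 4.1²) ≈ 4.2.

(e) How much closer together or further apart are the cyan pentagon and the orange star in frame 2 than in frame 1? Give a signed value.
-4.8

Distance in frame 1: 5.8. Distance in frame 2: 1.0.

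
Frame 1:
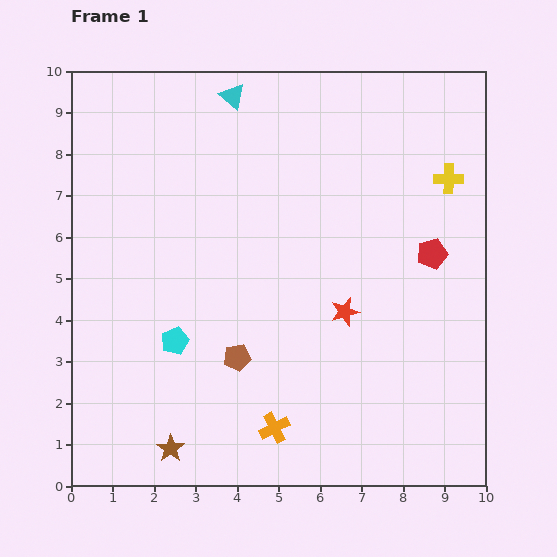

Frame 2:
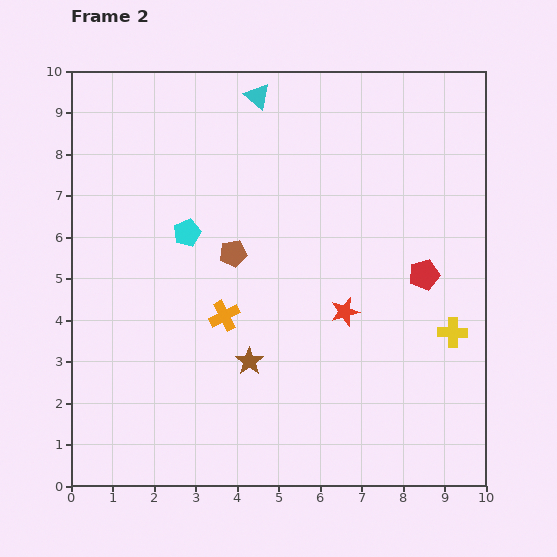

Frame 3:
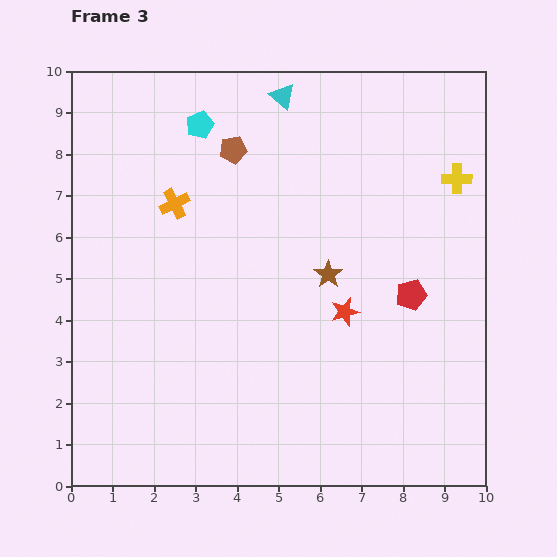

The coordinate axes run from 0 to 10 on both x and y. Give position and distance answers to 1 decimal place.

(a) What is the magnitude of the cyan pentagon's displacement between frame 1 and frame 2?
2.6

The cyan pentagon moved from (2.5, 3.5) to (2.8, 6.1), a distance of √(0.3² + 2.6²) ≈ 2.6.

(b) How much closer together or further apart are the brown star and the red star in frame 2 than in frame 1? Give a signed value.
-2.7

Distance in frame 1: 5.3. Distance in frame 2: 2.6.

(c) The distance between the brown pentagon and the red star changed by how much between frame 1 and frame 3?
+1.9

Distance in frame 1: 2.8. Distance in frame 3: 4.7.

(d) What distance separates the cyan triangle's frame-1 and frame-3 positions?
1.2

The cyan triangle moved from (3.9, 9.4) to (5.1, 9.4), a distance of √(1.2² + 0.0²) ≈ 1.2.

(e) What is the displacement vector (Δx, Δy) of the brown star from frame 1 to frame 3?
(3.8, 4.2)

The brown star was at (2.4, 0.9) in frame 1 and (6.2, 5.1) in frame 3.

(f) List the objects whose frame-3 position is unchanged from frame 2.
the red star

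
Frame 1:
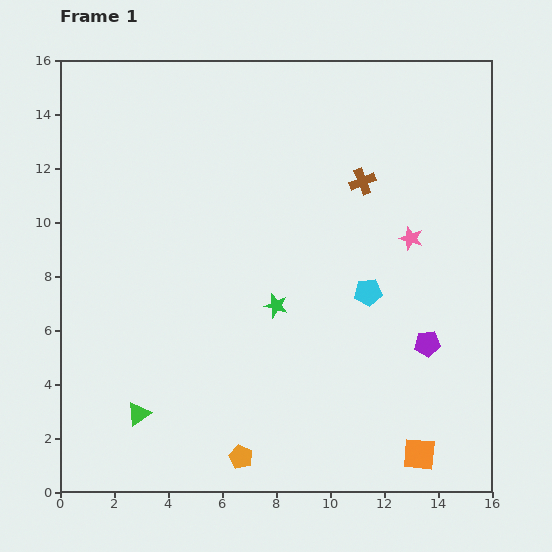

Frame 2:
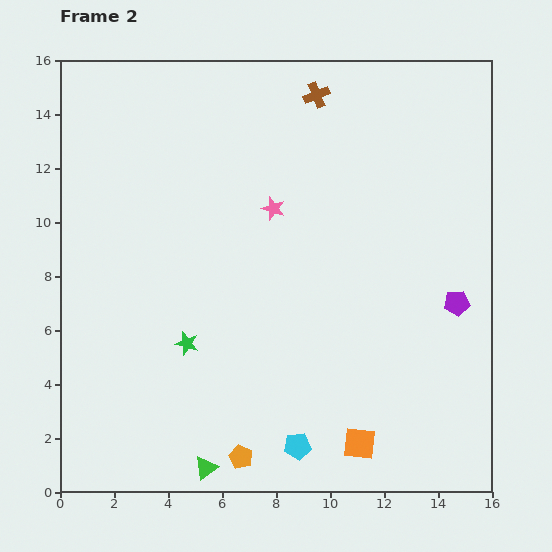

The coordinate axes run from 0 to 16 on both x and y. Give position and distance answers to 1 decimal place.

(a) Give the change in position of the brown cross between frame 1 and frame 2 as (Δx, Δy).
(-1.7, 3.2)

The brown cross was at (11.2, 11.5) in frame 1 and (9.5, 14.7) in frame 2.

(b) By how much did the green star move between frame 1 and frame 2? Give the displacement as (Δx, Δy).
(-3.3, -1.4)

The green star was at (8.0, 6.9) in frame 1 and (4.7, 5.5) in frame 2.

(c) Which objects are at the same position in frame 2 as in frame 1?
the orange pentagon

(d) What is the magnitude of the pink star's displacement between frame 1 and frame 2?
5.2

The pink star moved from (13.0, 9.4) to (7.9, 10.5), a distance of √(5.1² + 1.1²) ≈ 5.2.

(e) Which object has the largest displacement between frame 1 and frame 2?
the cyan pentagon

(moved 6.3; next 5.2)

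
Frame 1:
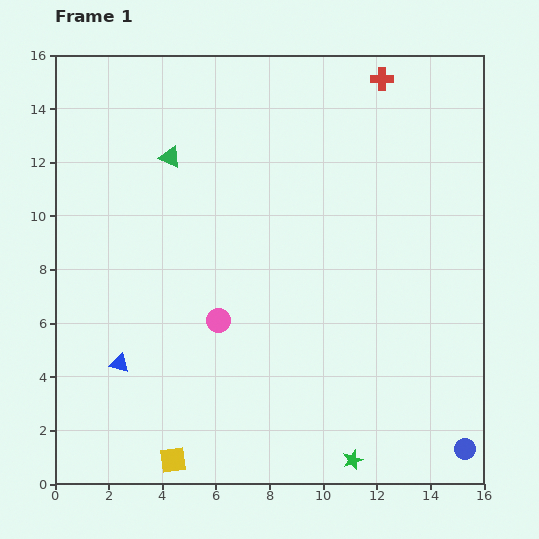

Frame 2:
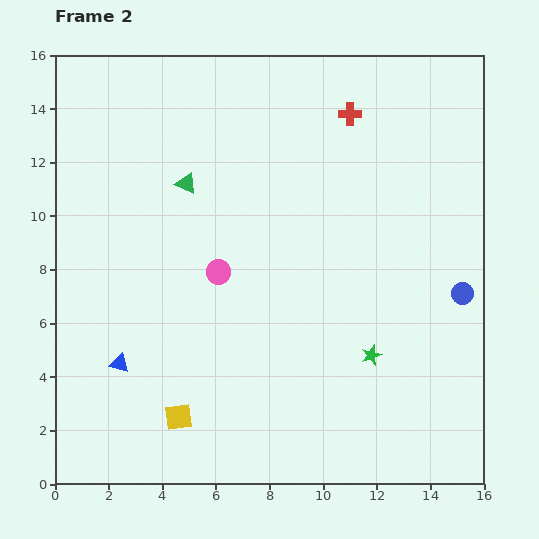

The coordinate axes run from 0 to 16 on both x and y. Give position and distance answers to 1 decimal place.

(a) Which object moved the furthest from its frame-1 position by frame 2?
the blue circle

(moved 5.8; next 4.0)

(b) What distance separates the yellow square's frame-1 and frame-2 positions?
1.6

The yellow square moved from (4.4, 0.9) to (4.6, 2.5), a distance of √(0.2² + 1.6²) ≈ 1.6.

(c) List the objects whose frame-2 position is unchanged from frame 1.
the blue triangle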